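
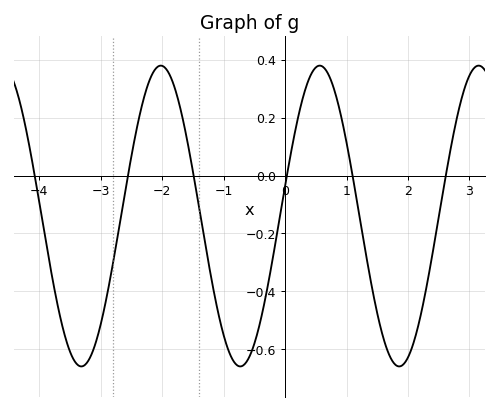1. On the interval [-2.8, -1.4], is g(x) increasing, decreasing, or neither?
neither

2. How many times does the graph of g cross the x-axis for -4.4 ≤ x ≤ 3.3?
6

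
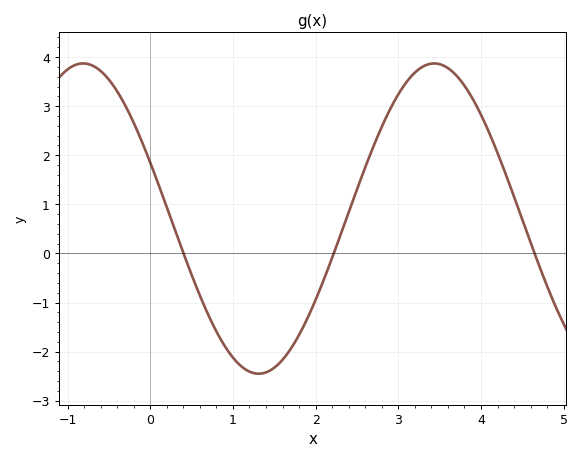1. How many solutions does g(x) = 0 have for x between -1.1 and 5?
3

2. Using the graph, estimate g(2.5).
1.3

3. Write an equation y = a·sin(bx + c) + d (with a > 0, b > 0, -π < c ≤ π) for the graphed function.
y = 3.16sin(1.48x + 2.77) + 0.71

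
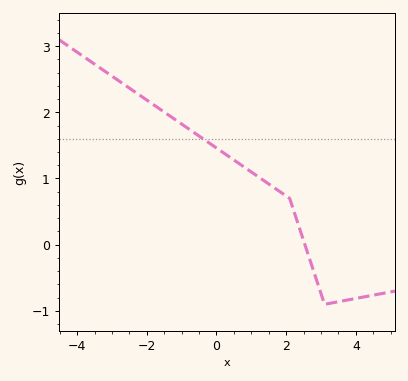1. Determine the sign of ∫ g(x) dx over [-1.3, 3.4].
positive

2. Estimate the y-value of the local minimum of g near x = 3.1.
-0.9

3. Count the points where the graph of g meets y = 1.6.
1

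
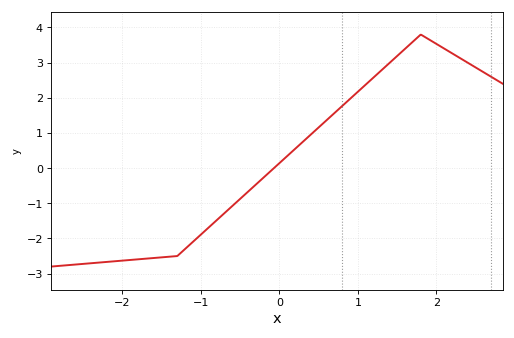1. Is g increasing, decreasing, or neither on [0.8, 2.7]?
neither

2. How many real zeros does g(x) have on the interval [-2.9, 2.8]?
1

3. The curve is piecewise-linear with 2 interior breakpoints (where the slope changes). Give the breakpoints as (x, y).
(-1.3, -2.5); (1.8, 3.8)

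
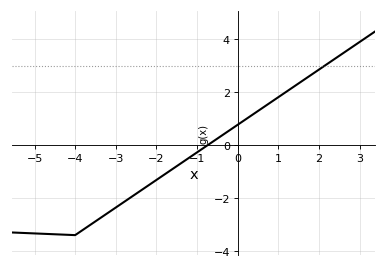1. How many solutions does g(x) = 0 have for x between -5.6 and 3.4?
1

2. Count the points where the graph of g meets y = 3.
1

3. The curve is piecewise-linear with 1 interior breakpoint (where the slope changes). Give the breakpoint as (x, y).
(-4, -3.4)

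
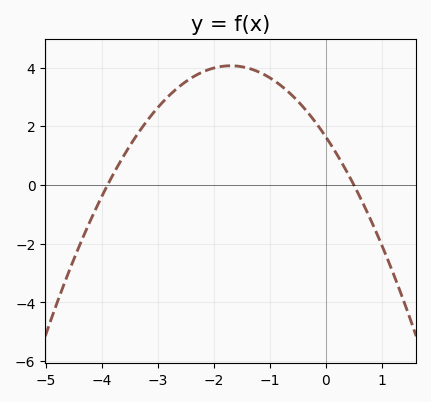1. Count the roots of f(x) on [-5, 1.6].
2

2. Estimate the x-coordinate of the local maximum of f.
-1.7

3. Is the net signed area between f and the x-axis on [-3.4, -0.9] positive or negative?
positive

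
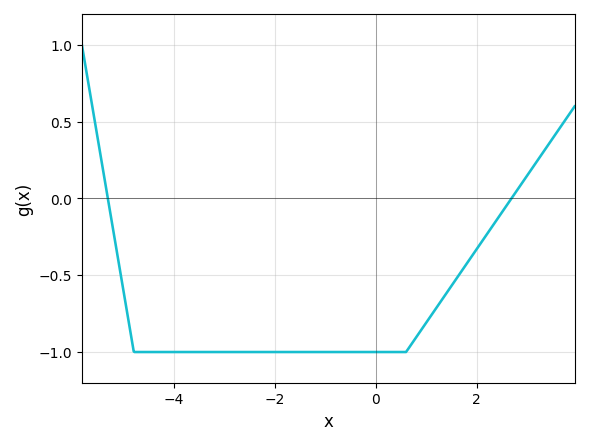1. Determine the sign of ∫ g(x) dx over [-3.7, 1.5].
negative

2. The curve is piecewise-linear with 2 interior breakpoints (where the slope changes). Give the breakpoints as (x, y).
(-4.8, -1); (0.6, -1)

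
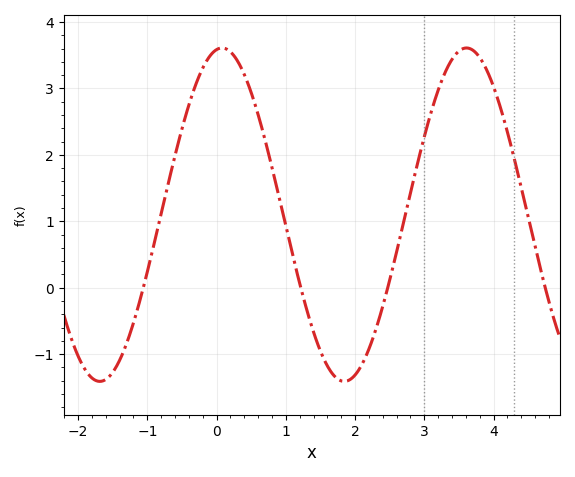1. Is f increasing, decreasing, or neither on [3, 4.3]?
neither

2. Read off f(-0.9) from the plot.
0.67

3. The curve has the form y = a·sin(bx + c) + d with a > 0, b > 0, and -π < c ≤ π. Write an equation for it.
y = 2.51sin(1.78x + 1.43) + 1.1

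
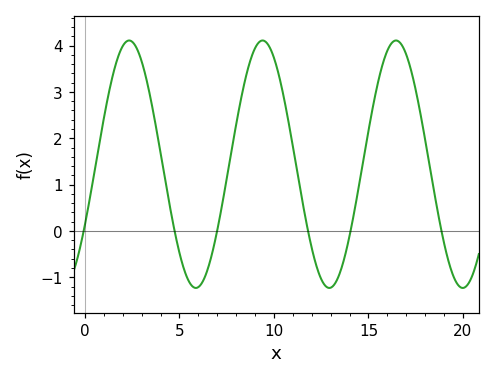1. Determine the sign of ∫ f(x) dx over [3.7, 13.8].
positive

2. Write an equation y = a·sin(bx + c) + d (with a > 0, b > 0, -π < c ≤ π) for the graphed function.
y = 2.67sin(0.89x - 0.51) + 1.44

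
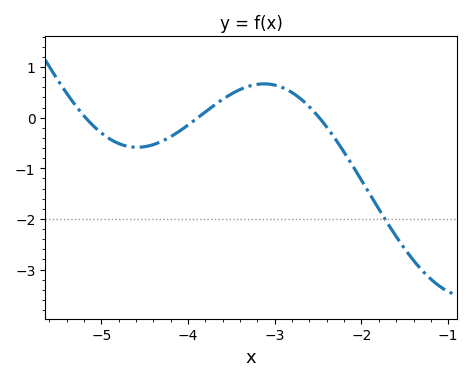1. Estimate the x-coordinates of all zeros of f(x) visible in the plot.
-5.18, -3.89, -2.49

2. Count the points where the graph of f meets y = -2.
1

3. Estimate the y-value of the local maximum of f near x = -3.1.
0.668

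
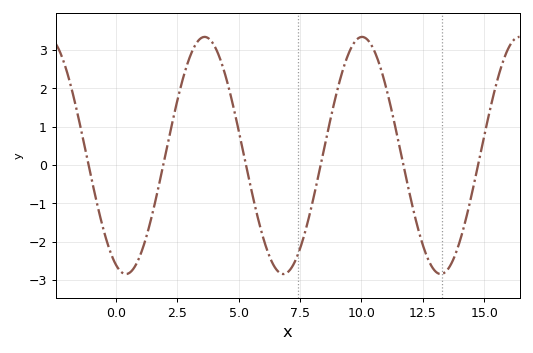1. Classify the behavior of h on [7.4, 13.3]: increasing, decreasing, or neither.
neither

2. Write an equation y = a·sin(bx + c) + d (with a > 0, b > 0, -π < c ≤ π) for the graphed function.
y = 3.09sin(0.98x - 2) + 0.25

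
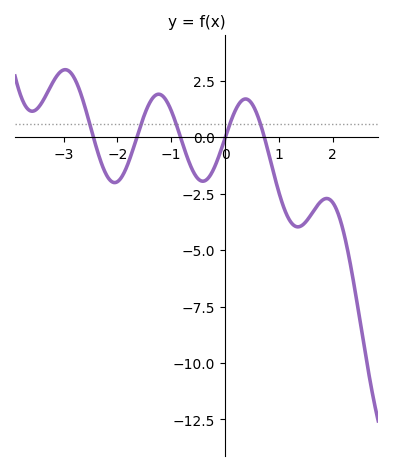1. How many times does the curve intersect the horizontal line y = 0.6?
5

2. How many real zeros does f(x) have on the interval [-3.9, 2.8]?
5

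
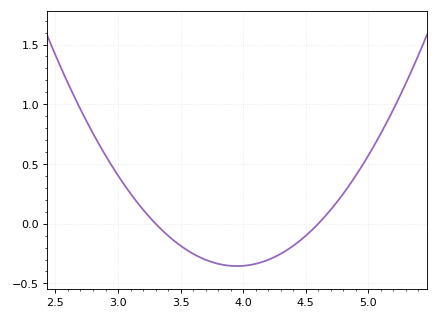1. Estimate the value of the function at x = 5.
0.571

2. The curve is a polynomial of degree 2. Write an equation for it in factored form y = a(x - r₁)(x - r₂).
y = 0.84(x - 3.3)(x - 4.6)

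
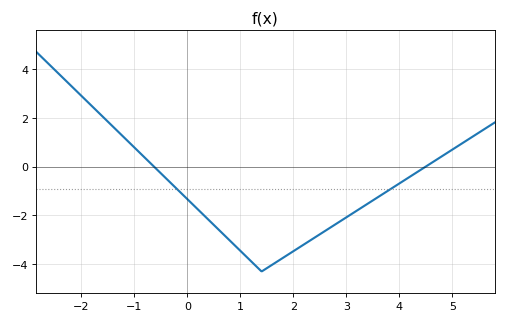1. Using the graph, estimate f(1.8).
-3.8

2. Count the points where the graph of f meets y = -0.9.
2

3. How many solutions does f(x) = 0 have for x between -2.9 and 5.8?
2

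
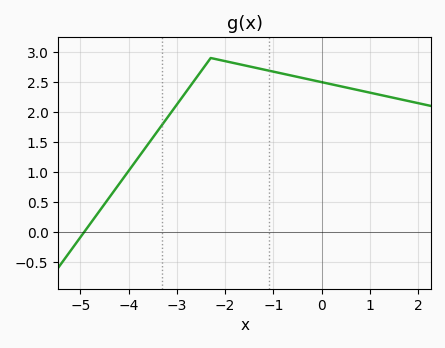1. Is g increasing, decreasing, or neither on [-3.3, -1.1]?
neither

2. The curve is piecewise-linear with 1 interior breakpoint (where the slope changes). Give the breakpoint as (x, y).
(-2.3, 2.9)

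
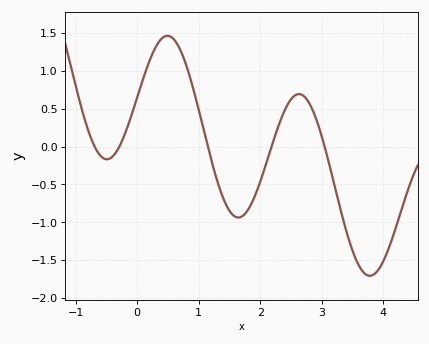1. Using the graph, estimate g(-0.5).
-0.15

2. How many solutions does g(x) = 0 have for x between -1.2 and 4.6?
5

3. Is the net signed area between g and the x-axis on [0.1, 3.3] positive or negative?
positive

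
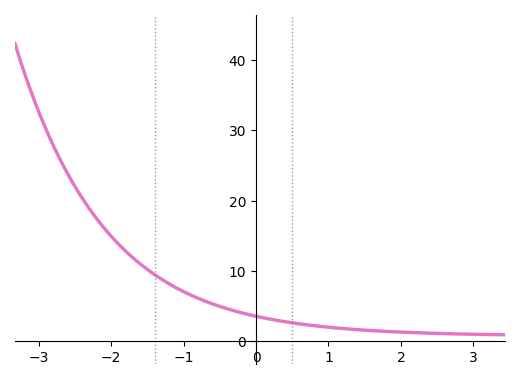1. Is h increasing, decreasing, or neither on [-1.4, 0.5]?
decreasing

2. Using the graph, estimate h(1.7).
1.46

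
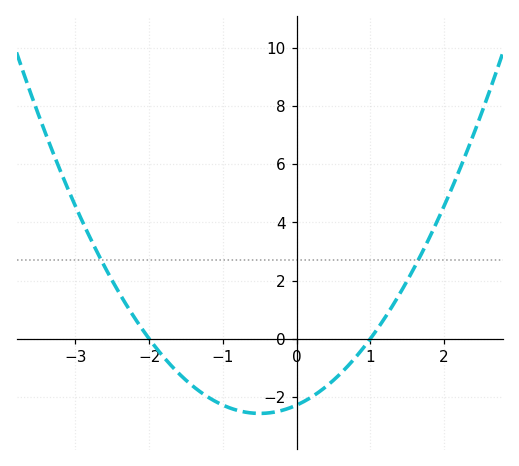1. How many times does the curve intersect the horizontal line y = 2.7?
2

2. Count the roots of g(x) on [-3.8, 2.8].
2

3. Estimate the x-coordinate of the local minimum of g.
-0.5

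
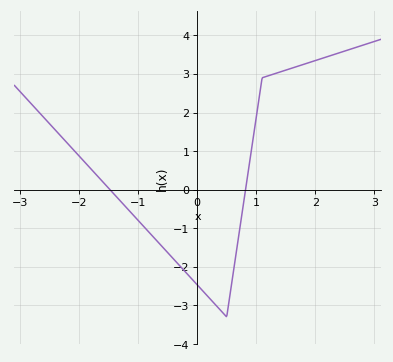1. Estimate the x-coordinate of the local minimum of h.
0.5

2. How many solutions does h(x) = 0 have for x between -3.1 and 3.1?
2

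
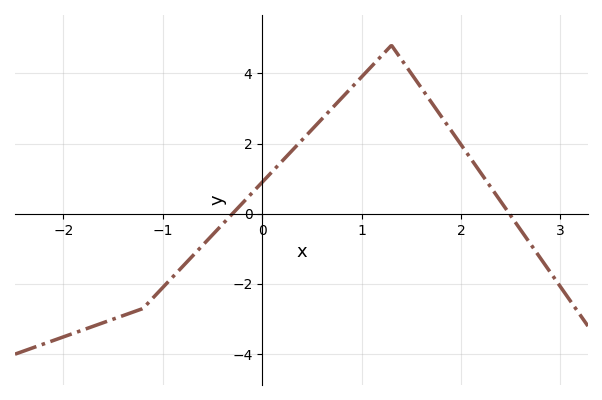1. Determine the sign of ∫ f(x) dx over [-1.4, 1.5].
positive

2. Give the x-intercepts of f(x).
-0.3, 2.5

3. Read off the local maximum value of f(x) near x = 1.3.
4.8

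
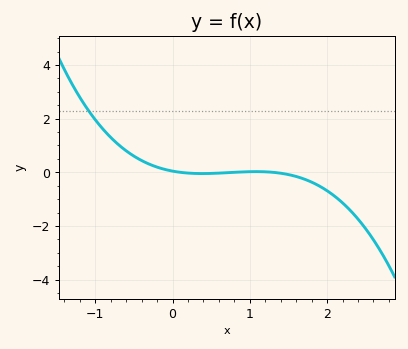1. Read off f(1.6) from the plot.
-0.155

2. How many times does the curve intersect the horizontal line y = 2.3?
1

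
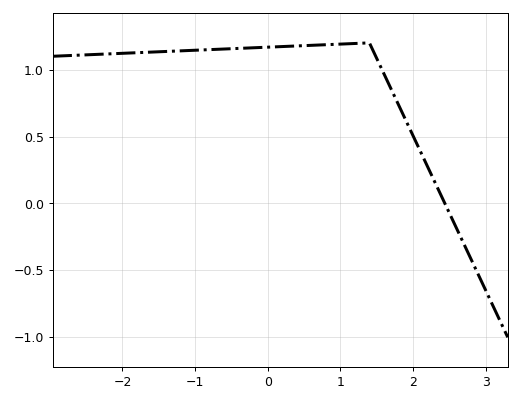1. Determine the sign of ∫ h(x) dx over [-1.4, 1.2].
positive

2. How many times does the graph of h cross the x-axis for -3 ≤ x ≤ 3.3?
1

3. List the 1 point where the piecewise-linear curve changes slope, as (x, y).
(1.4, 1.2)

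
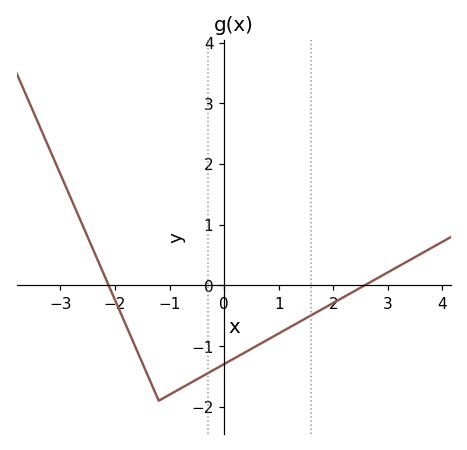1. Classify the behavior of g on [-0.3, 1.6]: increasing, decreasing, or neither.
increasing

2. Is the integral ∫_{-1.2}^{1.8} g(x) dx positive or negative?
negative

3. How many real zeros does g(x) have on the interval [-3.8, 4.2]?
2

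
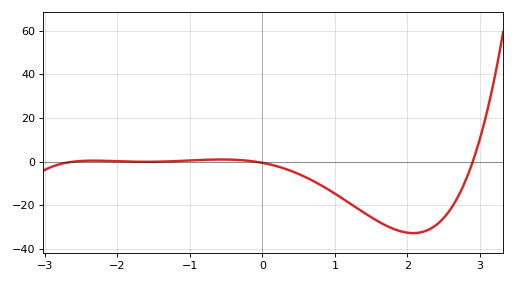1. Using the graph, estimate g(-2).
0.194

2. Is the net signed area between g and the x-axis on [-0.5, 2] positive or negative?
negative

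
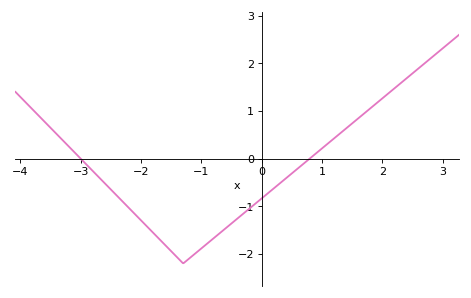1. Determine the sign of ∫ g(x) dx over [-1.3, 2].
negative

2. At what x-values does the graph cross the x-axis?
-3, 0.796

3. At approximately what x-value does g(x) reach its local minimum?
-1.3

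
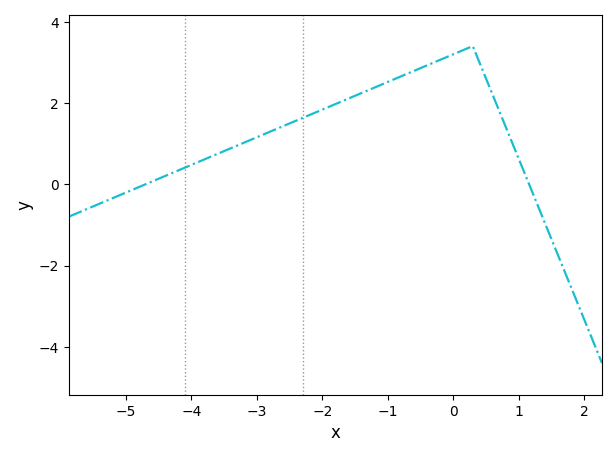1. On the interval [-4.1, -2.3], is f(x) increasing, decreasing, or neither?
increasing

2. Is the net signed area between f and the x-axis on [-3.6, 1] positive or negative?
positive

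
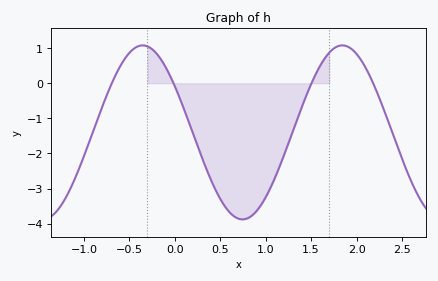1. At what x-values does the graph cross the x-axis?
-0.692, -0.013, 1.5, 2.18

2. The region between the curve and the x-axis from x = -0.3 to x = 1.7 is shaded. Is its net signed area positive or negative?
negative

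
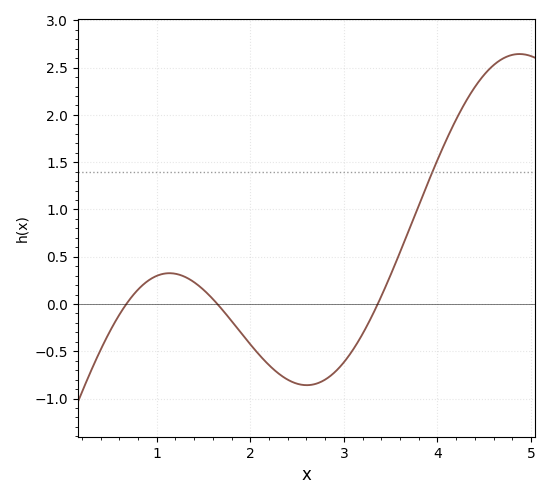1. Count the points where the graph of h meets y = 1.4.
1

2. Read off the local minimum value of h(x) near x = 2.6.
-0.85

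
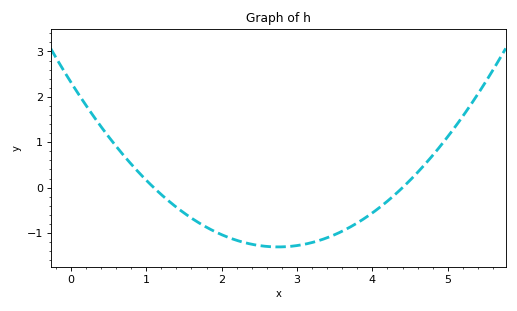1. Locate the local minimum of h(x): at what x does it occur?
2.75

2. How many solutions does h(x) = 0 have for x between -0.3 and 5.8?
2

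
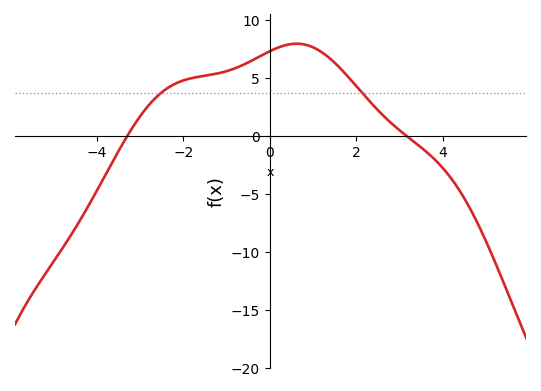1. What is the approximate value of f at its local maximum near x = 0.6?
8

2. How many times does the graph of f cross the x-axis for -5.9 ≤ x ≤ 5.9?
2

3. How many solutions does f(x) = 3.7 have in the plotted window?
2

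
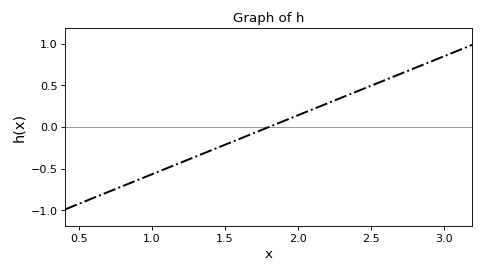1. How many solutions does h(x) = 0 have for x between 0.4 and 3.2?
1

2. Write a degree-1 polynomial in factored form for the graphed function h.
y = 0.71(x - 1.8)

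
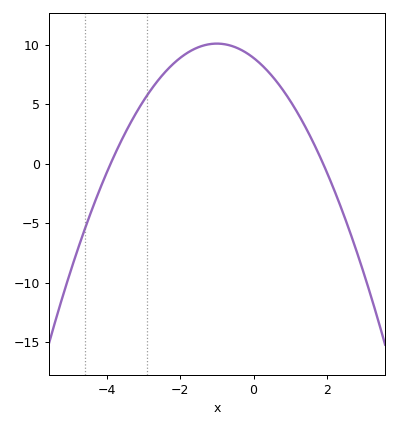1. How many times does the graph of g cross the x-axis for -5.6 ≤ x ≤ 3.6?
2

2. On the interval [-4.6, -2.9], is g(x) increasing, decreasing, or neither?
increasing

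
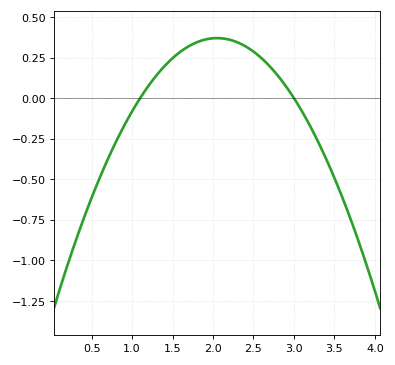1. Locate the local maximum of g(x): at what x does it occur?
2.05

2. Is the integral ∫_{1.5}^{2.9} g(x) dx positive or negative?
positive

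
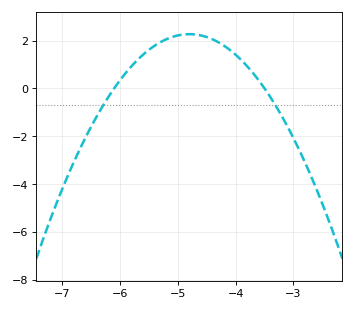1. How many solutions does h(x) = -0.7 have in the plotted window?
2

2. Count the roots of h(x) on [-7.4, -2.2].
2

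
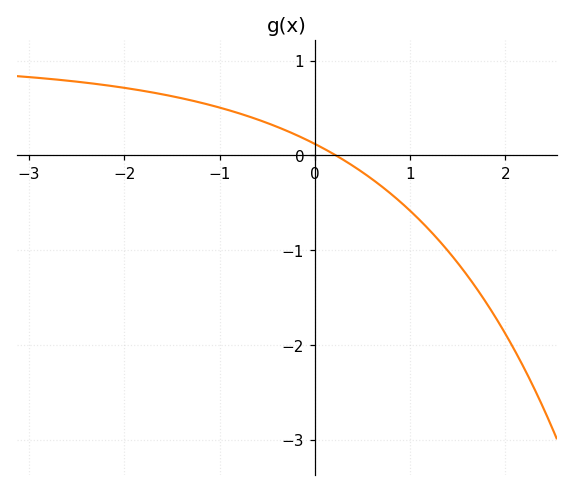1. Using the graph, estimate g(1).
-0.6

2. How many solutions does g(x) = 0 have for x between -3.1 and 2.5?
1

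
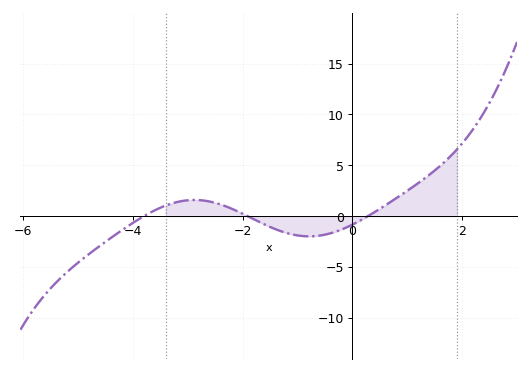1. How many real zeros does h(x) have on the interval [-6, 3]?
3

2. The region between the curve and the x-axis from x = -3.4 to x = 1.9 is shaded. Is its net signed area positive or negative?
positive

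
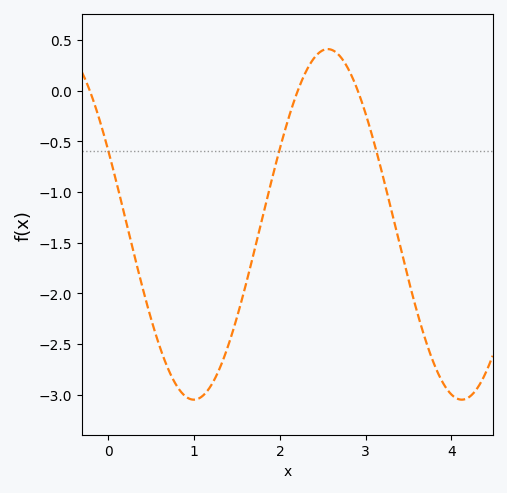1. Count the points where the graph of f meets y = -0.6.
3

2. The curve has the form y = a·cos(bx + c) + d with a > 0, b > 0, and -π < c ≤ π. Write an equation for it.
y = 1.73cos(2.01x + 1.14) - 1.32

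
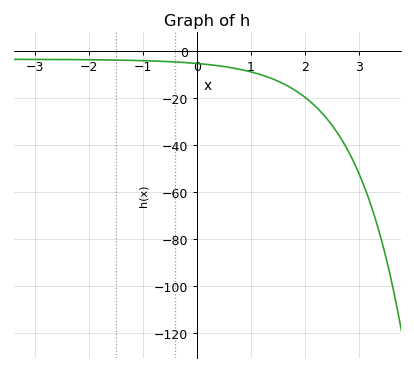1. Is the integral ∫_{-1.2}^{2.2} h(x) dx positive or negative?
negative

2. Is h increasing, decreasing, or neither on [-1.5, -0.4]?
decreasing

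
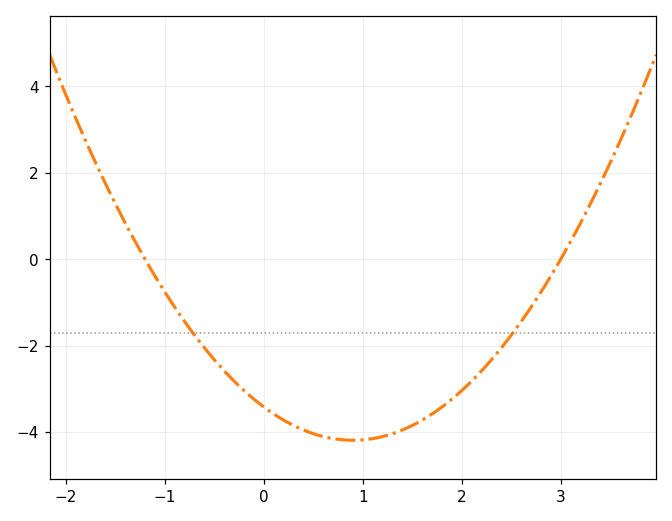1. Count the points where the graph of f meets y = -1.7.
2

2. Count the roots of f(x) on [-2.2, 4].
2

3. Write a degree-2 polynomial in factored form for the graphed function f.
y = 0.95(x + 1.2)(x - 3)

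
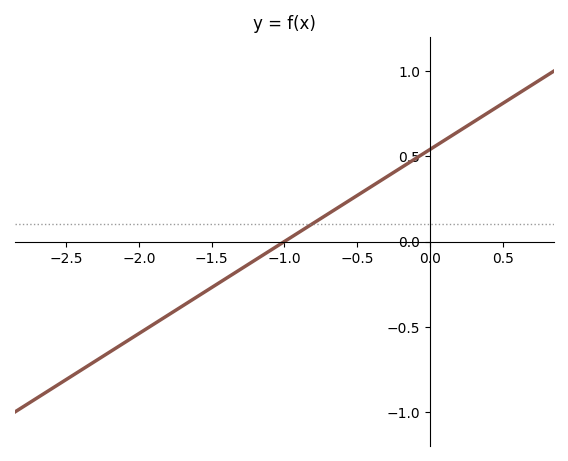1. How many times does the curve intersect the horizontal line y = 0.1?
1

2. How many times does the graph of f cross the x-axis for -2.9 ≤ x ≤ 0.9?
1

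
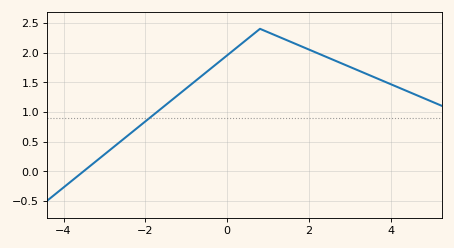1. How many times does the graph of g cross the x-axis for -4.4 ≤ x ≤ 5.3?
1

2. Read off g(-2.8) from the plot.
0.396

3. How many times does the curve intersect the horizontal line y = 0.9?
1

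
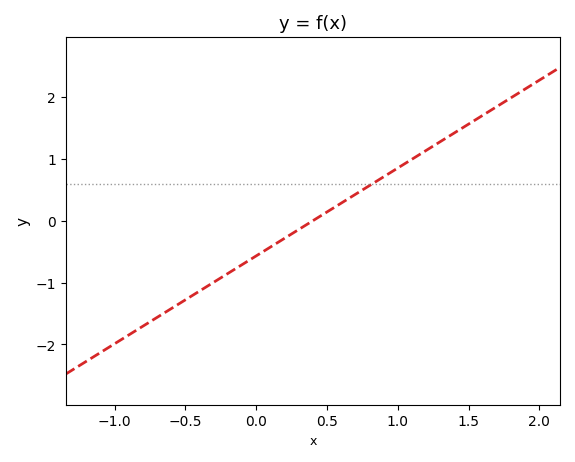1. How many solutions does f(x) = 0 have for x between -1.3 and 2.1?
1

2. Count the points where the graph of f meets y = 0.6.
1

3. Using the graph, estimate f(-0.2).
-0.852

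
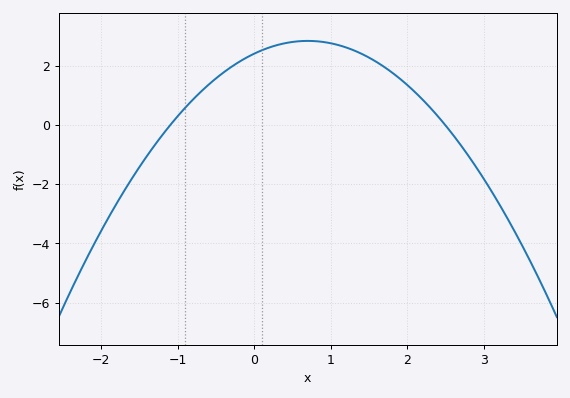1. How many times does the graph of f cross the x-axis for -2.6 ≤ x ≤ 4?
2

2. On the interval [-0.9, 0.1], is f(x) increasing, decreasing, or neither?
increasing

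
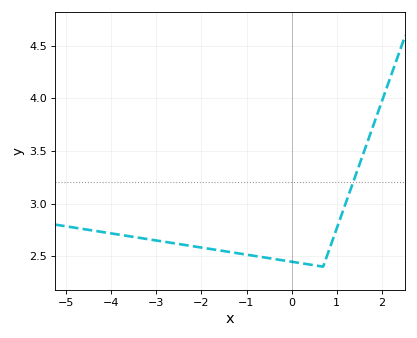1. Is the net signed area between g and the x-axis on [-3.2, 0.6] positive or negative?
positive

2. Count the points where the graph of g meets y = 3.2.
1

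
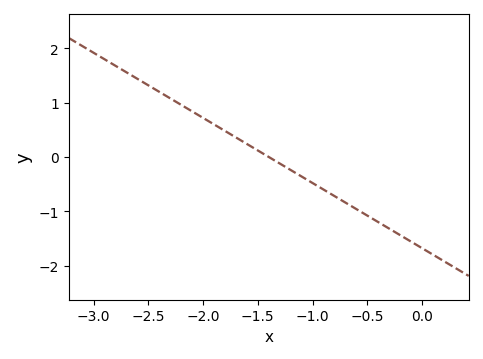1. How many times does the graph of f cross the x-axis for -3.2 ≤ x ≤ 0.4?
1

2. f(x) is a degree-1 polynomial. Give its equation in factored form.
y = -1.2(x + 1.4)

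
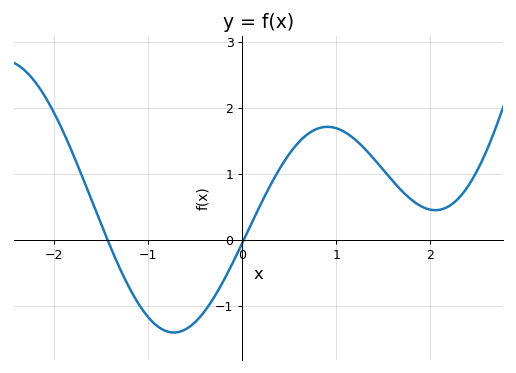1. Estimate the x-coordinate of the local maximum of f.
0.906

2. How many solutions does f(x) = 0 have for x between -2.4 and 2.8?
2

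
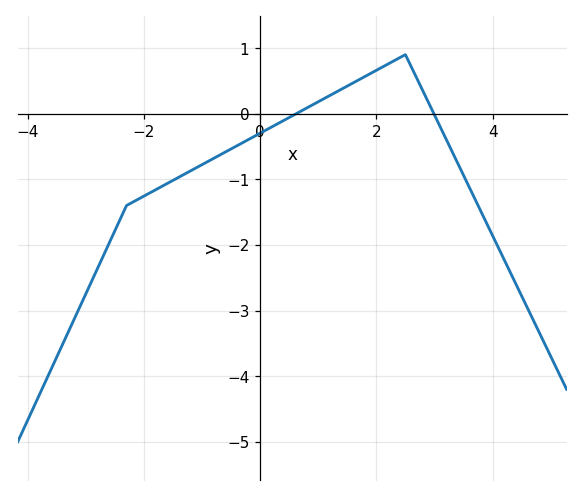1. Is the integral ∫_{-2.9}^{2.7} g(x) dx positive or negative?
negative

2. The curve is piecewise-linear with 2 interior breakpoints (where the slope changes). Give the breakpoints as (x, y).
(-2.3, -1.4); (2.5, 0.9)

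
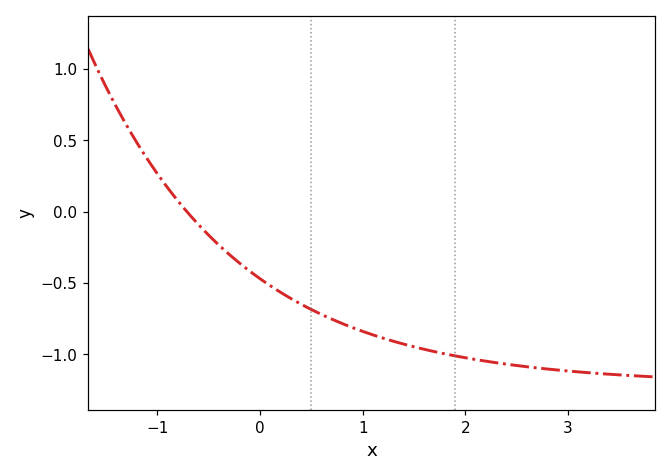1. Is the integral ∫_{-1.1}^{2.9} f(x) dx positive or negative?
negative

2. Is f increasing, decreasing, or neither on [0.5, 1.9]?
decreasing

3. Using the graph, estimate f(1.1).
-0.864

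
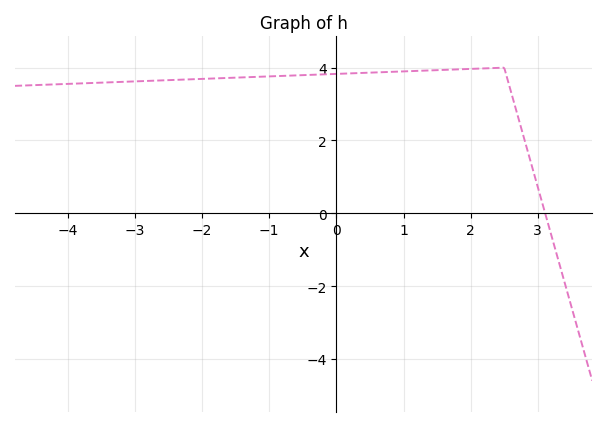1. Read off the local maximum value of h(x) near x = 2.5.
4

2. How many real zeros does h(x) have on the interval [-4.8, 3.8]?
1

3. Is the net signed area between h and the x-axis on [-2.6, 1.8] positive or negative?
positive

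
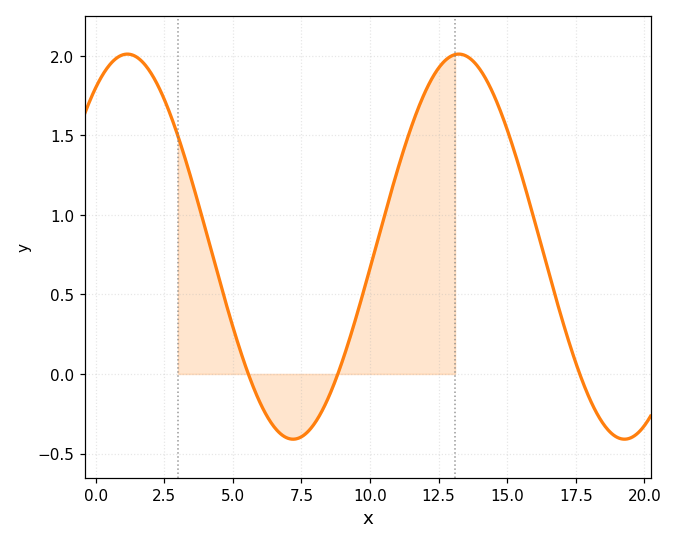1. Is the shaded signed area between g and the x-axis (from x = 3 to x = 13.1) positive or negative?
positive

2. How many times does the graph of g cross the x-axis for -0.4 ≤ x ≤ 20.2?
3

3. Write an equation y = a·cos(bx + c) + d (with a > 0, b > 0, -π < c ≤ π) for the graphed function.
y = 1.21cos(0.52x - 0.6) + 0.8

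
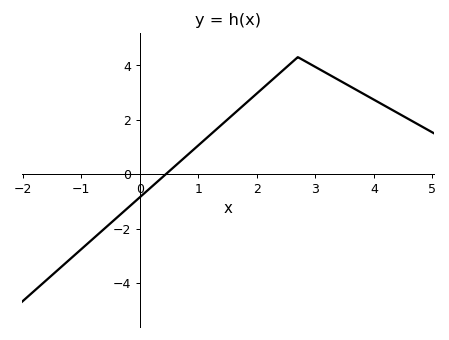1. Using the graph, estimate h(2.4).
3.73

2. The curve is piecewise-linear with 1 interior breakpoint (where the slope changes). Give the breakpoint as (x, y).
(2.7, 4.3)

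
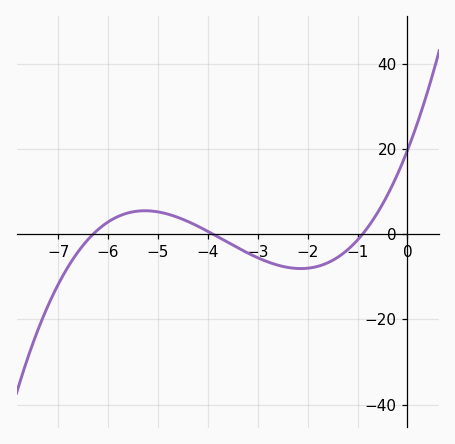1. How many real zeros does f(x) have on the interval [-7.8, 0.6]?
3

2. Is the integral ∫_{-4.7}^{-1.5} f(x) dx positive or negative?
negative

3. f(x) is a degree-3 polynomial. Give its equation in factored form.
y = 0.89(x + 6.3)(x + 3.9)(x + 0.9)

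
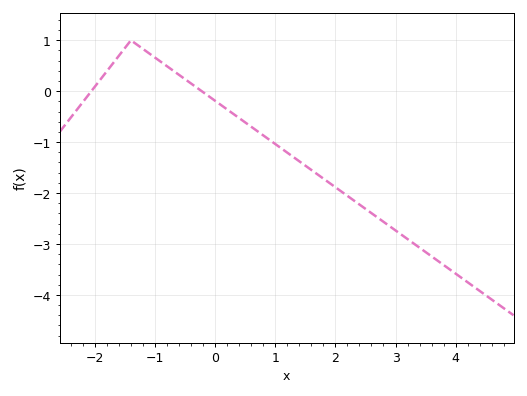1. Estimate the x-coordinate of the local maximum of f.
-1.4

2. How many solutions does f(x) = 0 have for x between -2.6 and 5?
2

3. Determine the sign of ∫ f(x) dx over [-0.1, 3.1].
negative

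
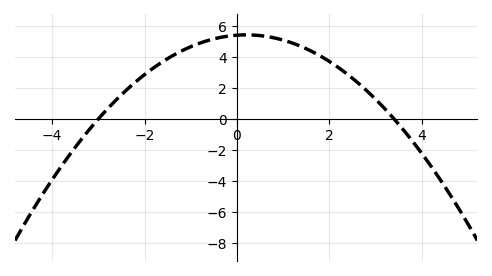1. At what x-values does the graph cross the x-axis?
-3, 3.4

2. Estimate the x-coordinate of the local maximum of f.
0.2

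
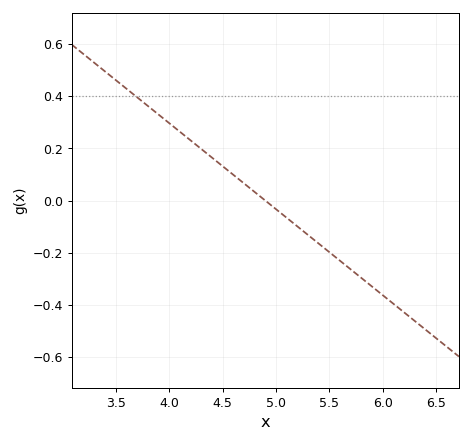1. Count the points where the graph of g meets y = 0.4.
1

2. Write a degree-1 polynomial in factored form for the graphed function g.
y = -0.33(x - 4.9)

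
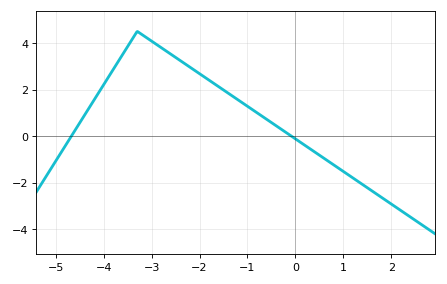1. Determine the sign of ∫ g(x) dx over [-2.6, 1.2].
positive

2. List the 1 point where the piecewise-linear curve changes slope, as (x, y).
(-3.3, 4.5)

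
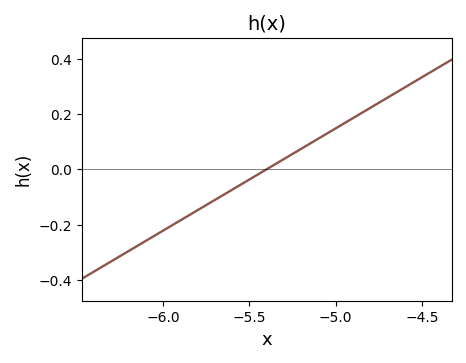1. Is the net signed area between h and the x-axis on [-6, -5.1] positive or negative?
negative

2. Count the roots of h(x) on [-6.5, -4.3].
1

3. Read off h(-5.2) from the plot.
0.08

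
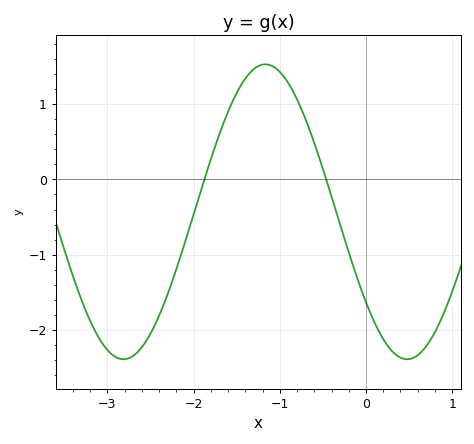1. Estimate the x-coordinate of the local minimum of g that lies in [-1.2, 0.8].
0.5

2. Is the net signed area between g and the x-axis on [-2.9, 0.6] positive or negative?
negative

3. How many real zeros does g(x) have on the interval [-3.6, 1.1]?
2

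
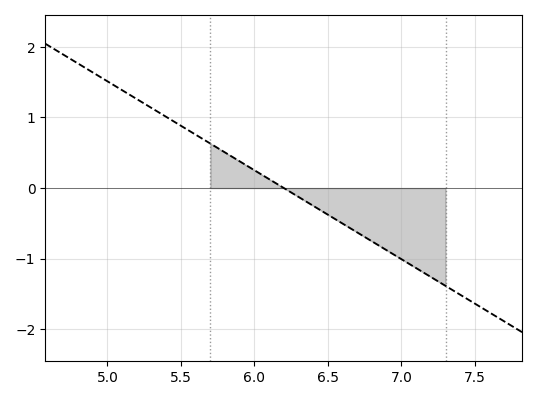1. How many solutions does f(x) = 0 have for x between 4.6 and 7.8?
1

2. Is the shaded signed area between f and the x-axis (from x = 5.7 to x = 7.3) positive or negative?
negative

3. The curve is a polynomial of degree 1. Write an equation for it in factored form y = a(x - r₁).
y = -1.26(x - 6.2)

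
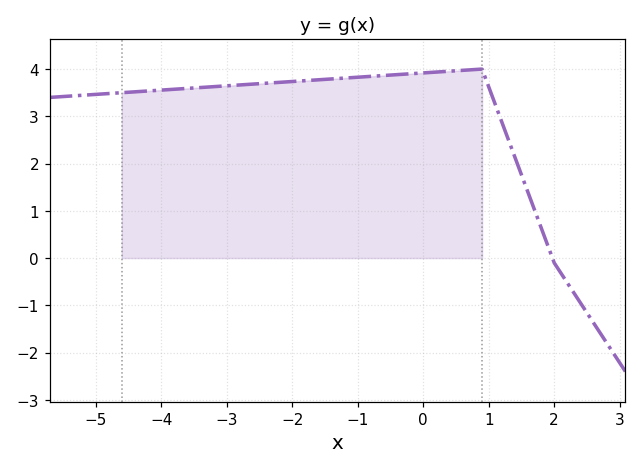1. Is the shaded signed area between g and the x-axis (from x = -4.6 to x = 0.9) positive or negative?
positive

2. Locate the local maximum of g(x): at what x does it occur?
0.8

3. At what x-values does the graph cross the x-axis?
2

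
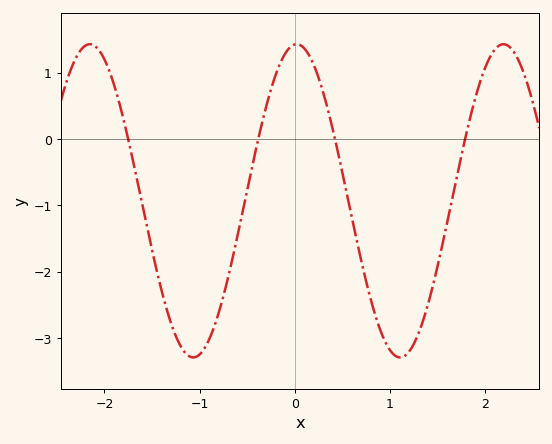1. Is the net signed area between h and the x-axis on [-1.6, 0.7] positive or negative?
negative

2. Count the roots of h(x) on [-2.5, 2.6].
4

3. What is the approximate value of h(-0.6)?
-1.5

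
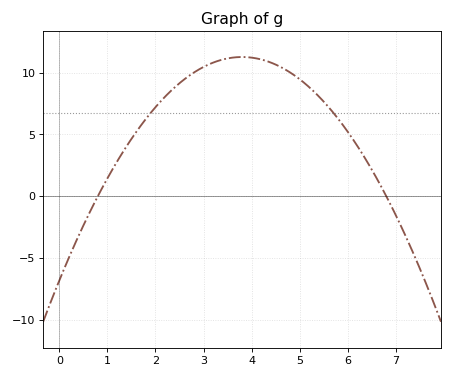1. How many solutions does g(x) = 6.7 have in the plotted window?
2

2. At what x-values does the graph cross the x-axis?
0.8, 6.8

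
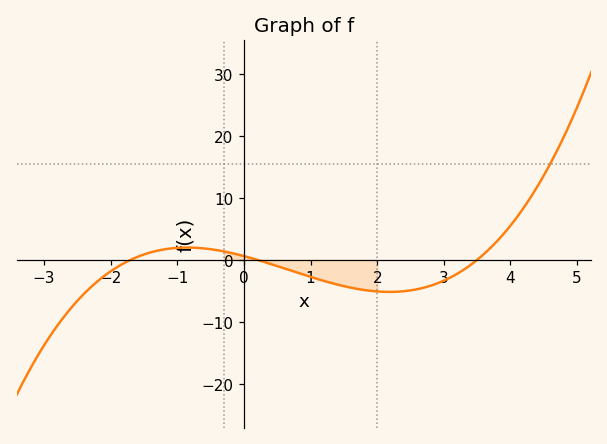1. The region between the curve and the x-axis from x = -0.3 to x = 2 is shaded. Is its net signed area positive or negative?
negative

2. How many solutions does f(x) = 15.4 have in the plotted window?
1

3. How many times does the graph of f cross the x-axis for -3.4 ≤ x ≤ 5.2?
3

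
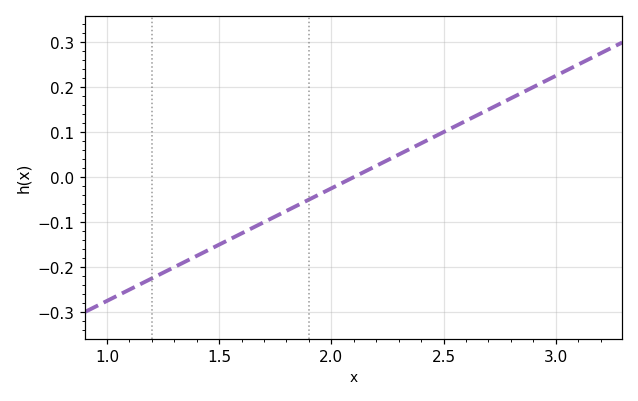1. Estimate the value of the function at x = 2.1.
0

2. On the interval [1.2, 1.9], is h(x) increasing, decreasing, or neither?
increasing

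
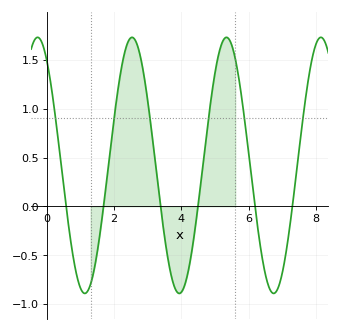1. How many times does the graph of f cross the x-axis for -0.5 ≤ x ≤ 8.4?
6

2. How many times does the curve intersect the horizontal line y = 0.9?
6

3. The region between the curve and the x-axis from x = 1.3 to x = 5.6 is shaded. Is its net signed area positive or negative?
positive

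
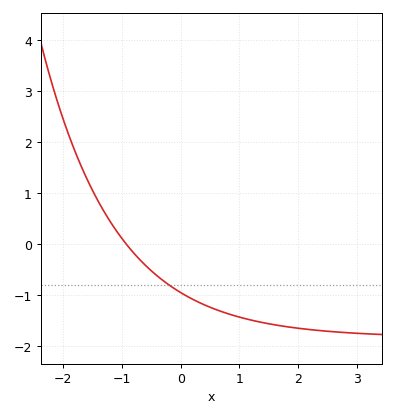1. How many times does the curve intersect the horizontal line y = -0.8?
1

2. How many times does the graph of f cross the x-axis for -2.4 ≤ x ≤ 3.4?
1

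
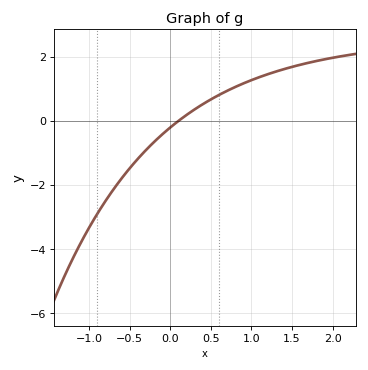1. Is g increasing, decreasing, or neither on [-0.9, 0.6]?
increasing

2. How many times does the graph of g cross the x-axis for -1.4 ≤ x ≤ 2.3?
1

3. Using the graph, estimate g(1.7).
1.81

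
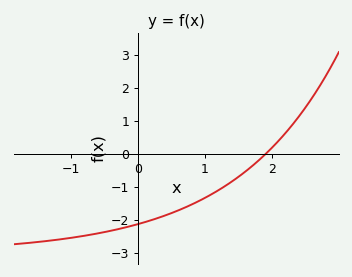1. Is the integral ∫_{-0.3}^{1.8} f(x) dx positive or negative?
negative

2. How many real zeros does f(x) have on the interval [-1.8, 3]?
1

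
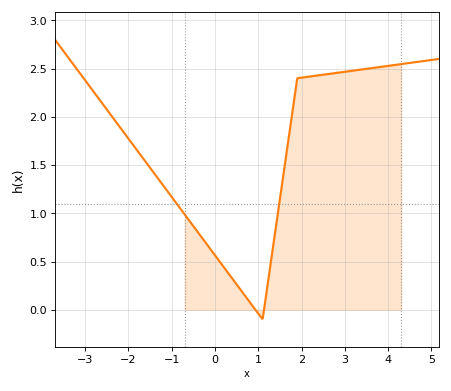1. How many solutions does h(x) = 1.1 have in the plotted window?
2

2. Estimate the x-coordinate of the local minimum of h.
1.1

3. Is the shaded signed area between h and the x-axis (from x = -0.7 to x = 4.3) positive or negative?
positive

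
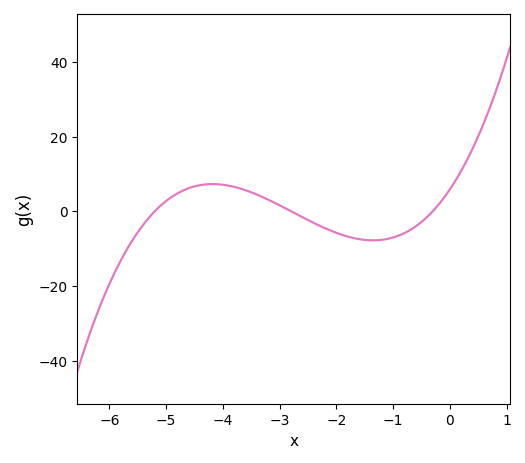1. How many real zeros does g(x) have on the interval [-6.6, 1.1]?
3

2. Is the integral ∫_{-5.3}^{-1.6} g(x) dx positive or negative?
positive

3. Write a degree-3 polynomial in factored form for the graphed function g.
y = 1.33(x + 5.2)(x + 2.8)(x + 0.3)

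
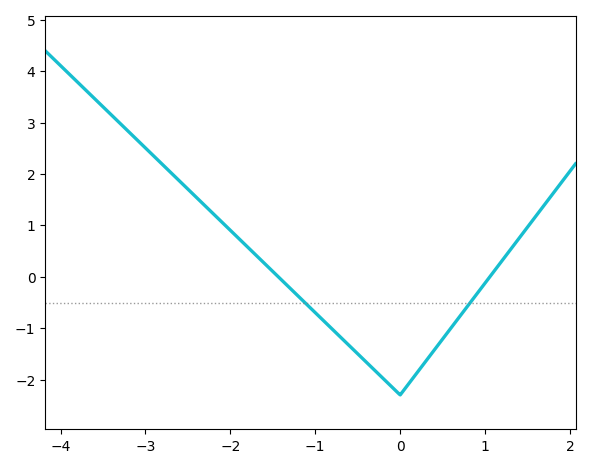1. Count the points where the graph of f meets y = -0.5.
2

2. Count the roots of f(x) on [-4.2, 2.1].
2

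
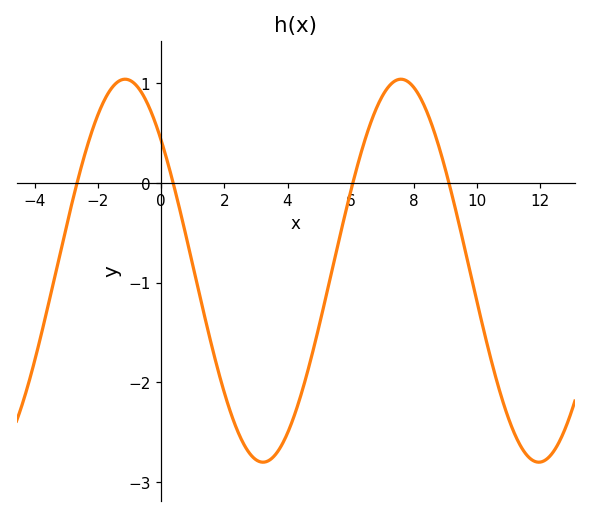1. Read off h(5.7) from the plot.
-0.5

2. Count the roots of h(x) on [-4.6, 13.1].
4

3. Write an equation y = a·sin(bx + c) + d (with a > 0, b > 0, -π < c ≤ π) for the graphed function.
y = 1.92sin(0.72x + 2.4) - 0.88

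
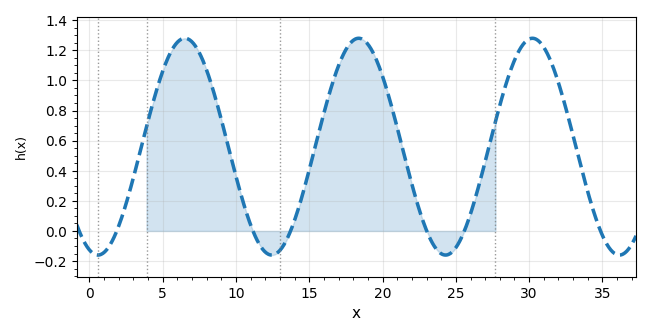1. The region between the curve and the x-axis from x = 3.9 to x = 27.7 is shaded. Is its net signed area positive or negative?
positive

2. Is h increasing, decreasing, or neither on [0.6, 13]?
neither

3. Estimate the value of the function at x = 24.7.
-0.14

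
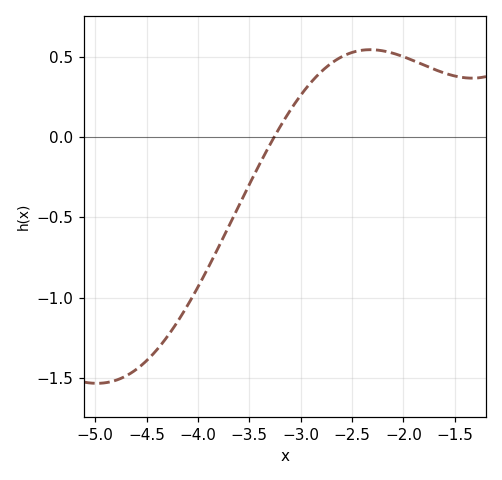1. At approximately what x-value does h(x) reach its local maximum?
-2.3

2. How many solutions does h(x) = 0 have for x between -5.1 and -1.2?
1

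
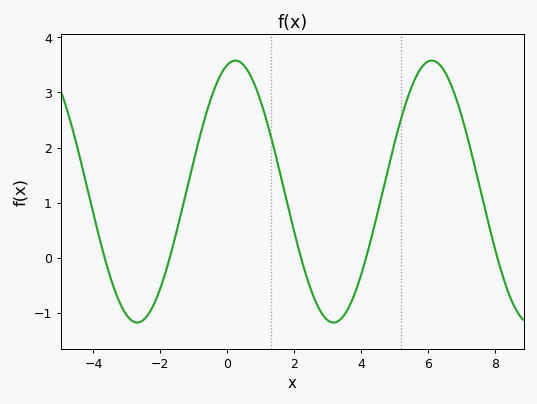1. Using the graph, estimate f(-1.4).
0.757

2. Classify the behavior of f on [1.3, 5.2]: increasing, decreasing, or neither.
neither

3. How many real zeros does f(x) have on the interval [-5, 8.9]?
5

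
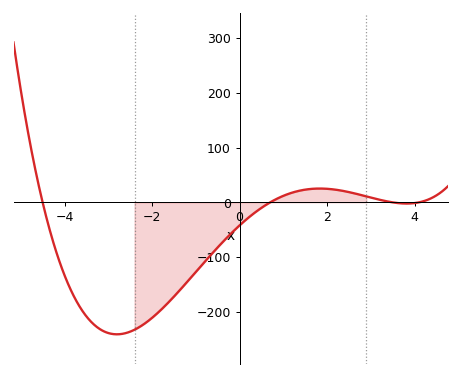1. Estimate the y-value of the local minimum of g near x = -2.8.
-240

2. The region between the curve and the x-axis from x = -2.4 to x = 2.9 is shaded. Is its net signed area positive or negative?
negative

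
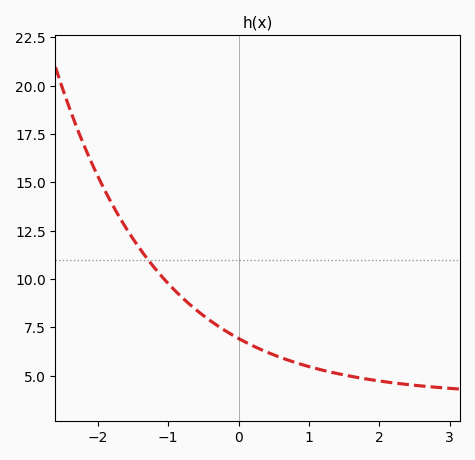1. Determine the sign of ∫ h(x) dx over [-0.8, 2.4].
positive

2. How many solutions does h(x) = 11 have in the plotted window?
1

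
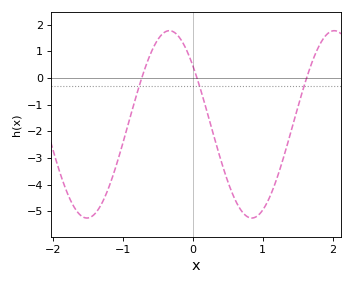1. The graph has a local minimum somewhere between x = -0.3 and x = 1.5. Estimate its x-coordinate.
0.842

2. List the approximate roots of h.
-0.728, 0.06, 1.63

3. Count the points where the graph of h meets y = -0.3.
3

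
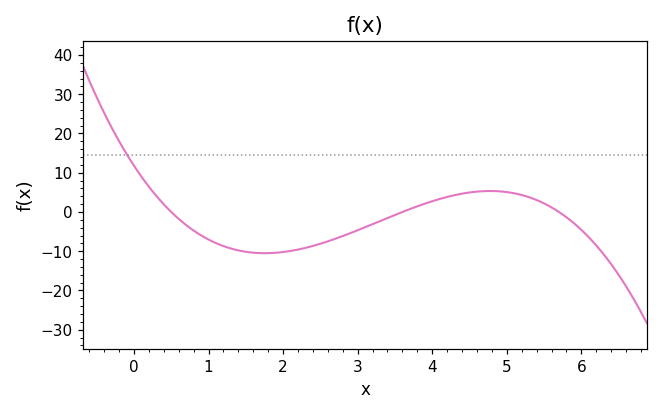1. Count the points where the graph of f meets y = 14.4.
1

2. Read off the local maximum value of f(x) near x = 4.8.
5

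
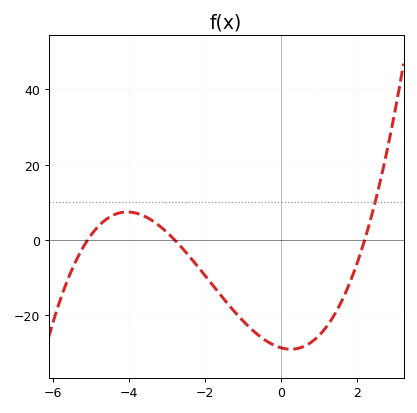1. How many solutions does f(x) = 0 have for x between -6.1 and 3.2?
3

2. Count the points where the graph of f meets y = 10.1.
1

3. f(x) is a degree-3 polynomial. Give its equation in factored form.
y = 0.91(x + 5.1)(x + 2.8)(x - 2.2)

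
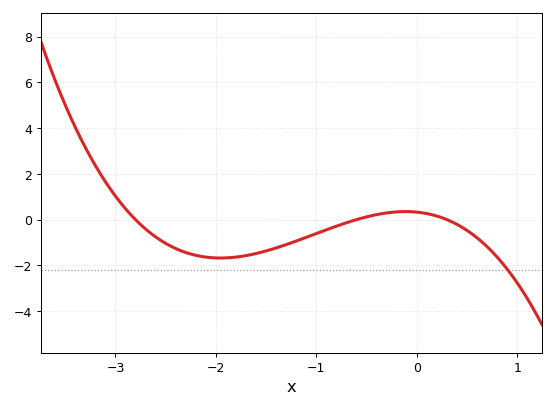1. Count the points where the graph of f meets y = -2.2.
1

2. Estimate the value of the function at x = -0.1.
0.4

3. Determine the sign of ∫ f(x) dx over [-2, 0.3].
negative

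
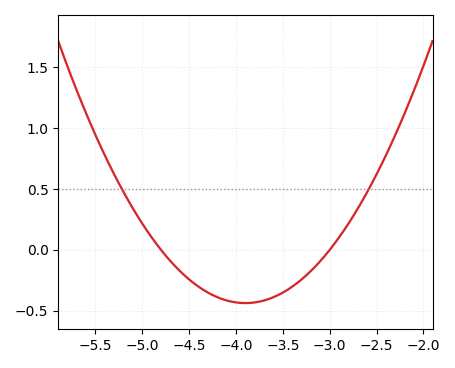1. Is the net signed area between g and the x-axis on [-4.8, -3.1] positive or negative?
negative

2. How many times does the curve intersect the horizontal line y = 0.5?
2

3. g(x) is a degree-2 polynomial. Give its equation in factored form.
y = 0.54(x + 4.8)(x + 3)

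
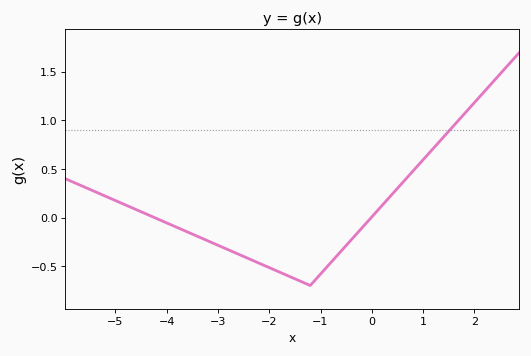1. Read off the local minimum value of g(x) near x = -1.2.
-0.7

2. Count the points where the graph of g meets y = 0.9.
1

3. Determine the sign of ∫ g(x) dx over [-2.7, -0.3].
negative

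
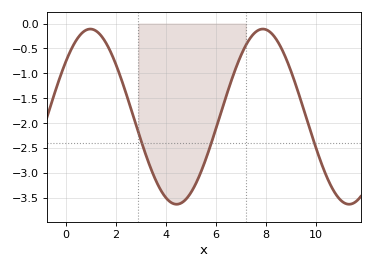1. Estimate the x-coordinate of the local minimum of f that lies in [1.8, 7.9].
4.43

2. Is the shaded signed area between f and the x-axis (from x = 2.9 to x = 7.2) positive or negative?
negative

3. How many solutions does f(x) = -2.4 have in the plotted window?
3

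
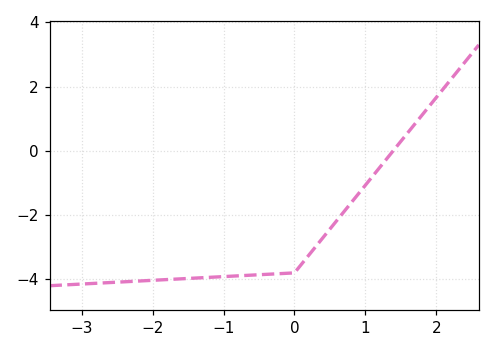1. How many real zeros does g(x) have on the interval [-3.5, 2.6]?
1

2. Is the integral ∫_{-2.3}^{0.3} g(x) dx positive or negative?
negative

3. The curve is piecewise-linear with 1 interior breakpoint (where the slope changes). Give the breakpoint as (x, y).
(0, -3.8)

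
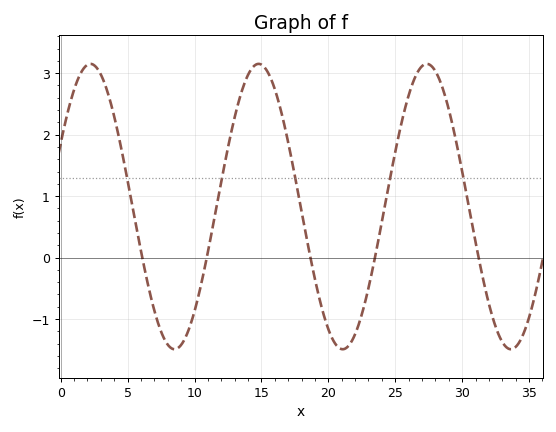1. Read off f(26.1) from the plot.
2.7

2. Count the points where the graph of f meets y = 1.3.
5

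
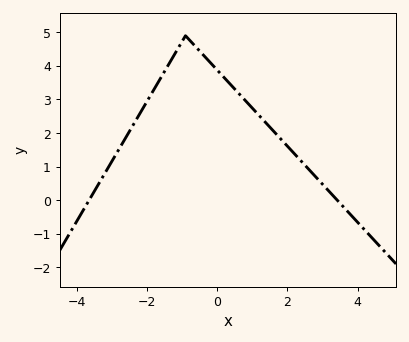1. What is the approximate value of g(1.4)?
2.29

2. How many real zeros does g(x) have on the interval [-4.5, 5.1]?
2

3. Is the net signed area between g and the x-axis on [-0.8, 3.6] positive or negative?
positive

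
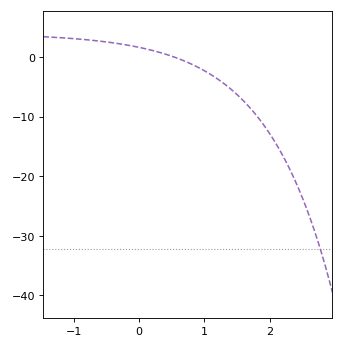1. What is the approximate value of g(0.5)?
0.154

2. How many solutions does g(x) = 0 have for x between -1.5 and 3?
1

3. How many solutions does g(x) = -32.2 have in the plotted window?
1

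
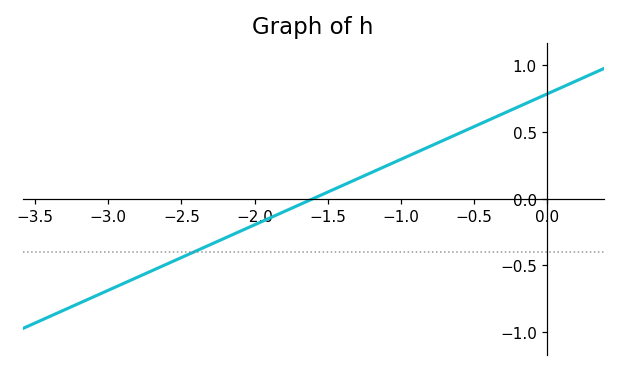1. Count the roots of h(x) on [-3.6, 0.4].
1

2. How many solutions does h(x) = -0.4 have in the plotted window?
1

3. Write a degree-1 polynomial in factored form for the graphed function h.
y = 0.49(x + 1.6)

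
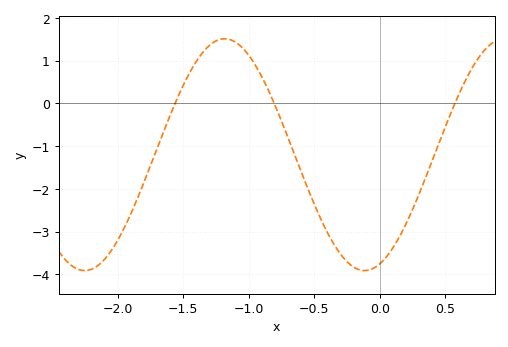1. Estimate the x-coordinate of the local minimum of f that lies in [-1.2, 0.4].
-0.116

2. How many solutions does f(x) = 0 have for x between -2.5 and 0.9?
3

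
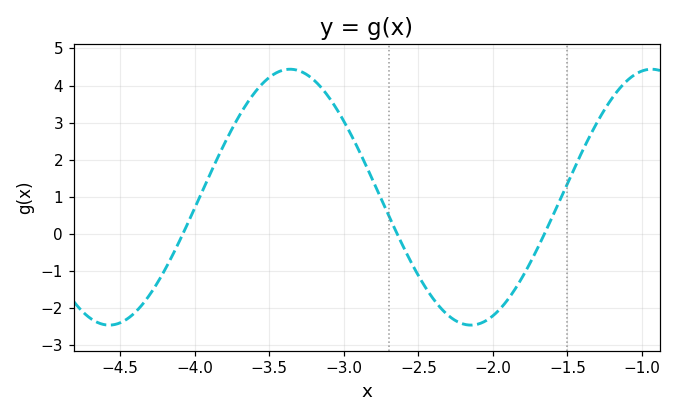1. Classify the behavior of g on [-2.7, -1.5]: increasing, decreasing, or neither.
neither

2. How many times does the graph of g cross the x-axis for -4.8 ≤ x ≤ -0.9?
3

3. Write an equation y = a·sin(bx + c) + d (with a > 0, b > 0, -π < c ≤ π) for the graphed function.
y = 3.45sin(2.6x - 2.3) + 0.99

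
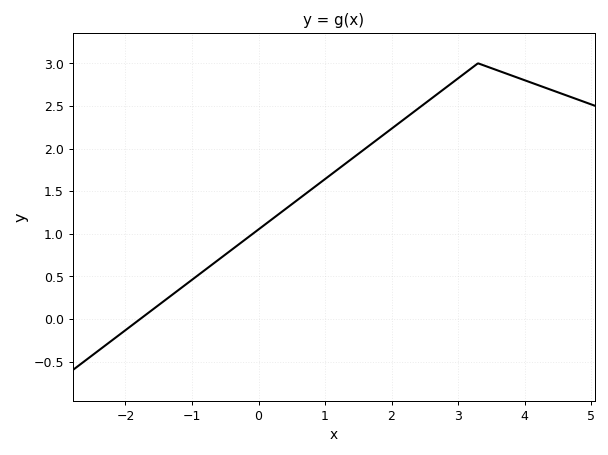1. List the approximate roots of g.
-1.78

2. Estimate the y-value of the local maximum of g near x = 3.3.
3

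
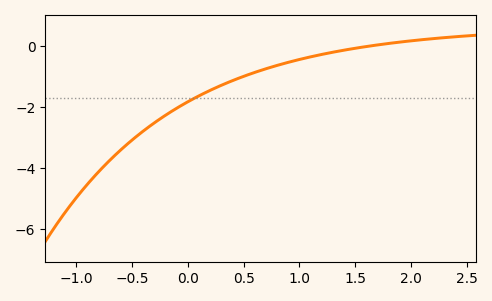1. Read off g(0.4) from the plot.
-1.13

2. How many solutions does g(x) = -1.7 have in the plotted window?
1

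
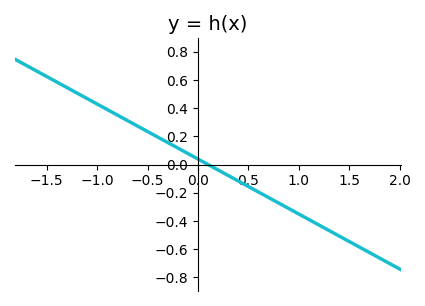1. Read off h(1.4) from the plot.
-0.507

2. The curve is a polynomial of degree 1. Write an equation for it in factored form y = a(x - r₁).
y = -0.39(x - 0.1)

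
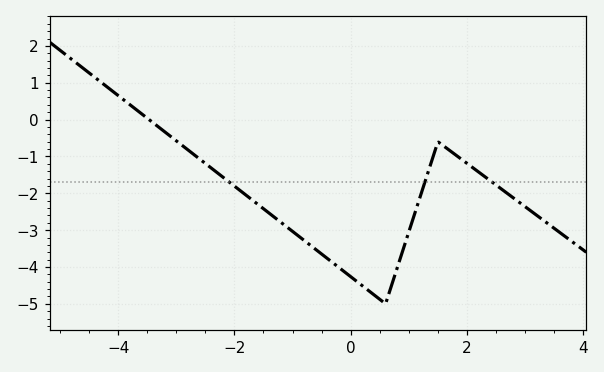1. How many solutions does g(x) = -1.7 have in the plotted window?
3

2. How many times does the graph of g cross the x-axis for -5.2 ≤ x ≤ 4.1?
1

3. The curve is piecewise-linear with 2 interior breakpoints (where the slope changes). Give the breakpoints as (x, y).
(0.6, -5); (1.5, -0.6)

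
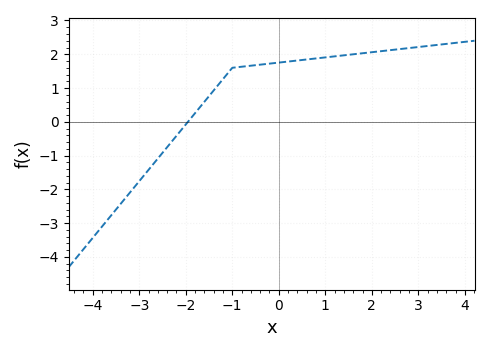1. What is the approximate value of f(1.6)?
2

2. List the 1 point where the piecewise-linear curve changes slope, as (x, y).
(-1, 1.6)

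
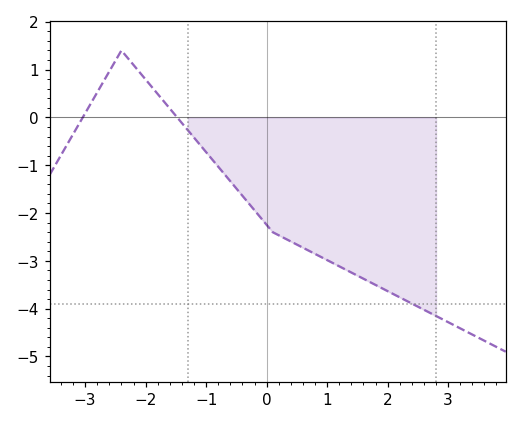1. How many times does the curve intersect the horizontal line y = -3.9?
1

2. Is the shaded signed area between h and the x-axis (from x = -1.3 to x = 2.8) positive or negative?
negative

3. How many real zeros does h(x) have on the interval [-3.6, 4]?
2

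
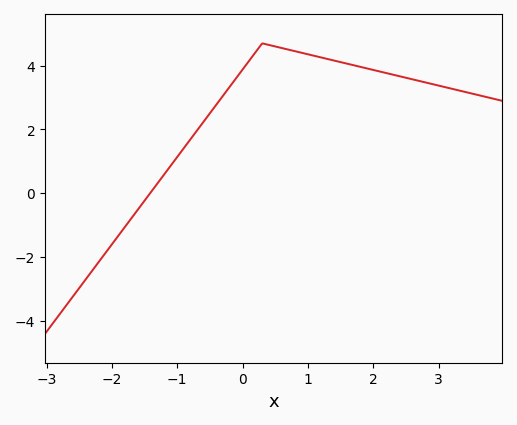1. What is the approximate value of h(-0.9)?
1.4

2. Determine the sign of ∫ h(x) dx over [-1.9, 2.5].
positive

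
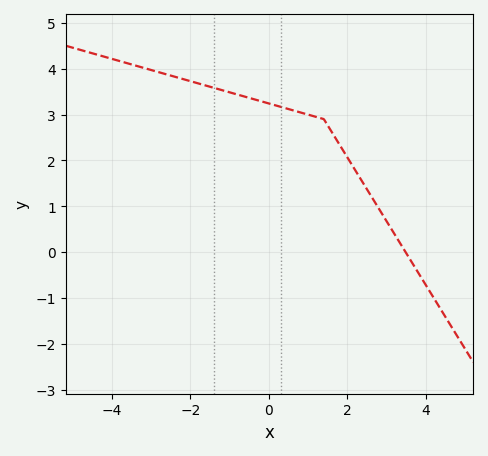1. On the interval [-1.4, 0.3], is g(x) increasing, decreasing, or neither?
decreasing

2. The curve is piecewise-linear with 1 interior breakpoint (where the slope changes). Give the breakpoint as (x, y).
(1.4, 2.9)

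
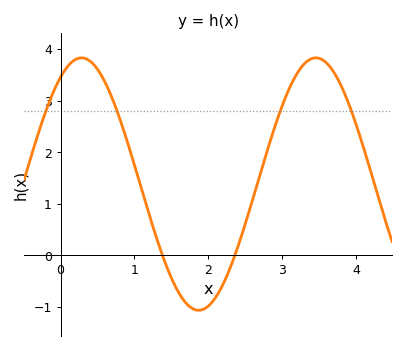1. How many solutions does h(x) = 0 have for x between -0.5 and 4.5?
2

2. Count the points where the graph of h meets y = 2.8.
4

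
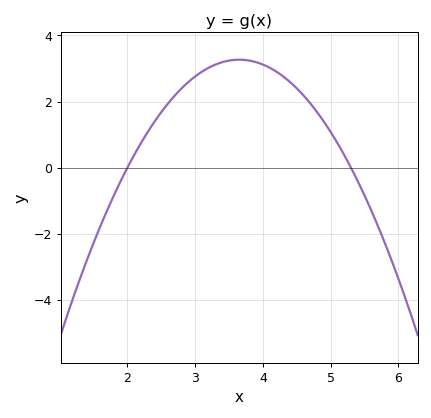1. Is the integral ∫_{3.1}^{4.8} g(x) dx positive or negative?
positive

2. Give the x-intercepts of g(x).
2, 5.3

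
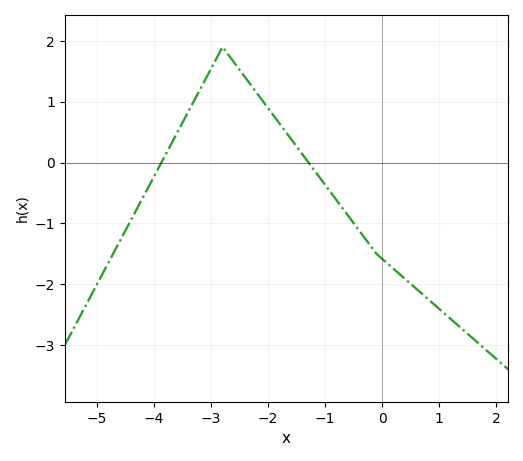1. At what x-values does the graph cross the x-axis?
-3.8, -1.2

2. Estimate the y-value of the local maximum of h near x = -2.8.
1.9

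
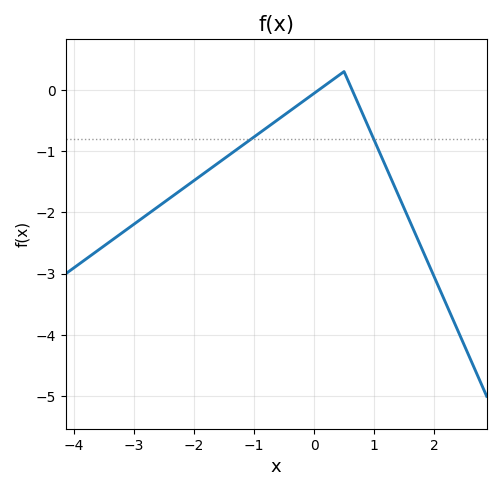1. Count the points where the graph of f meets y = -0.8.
2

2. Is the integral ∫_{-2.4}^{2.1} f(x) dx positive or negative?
negative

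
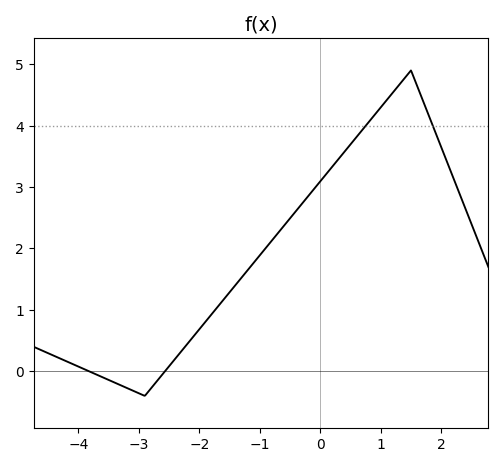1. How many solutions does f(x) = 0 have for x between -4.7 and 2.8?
2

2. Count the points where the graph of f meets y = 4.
2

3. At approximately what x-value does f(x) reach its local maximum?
1.6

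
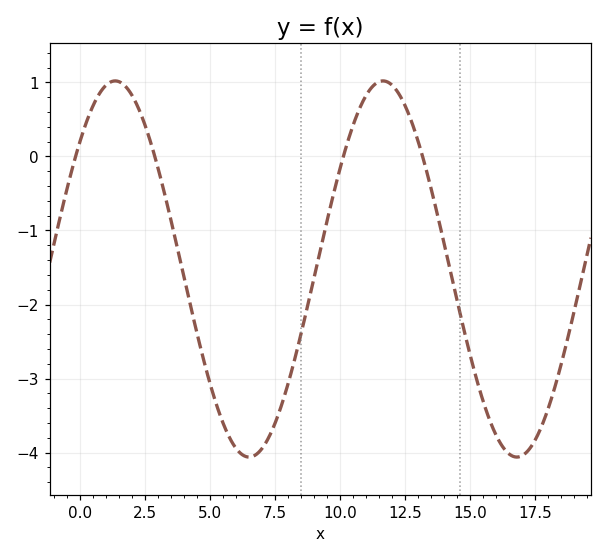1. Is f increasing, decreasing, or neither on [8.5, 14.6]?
neither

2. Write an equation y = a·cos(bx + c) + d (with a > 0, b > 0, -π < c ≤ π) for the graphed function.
y = 2.54cos(0.61x - 0.82) - 1.52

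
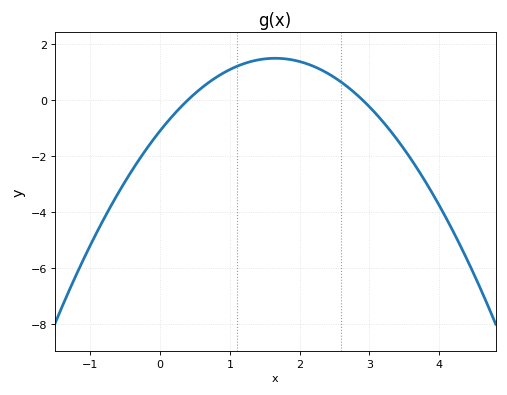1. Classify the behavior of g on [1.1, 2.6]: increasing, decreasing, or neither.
neither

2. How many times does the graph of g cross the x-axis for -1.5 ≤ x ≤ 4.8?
2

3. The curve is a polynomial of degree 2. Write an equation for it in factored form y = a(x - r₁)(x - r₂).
y = -0.95(x - 0.4)(x - 2.9)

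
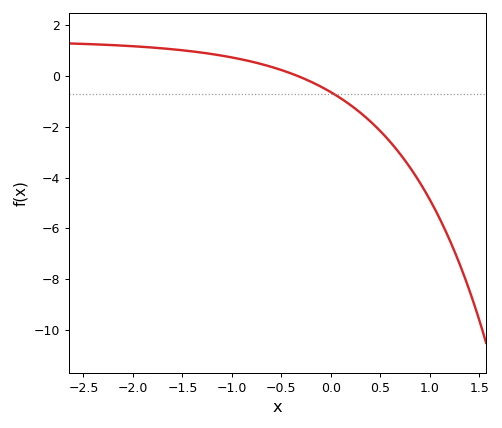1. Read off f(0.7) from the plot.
-3.08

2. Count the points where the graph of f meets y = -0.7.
1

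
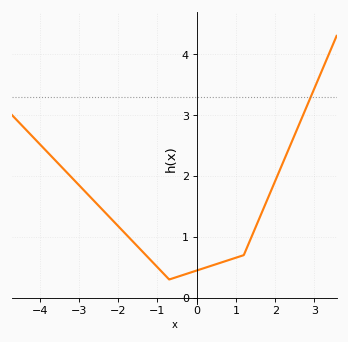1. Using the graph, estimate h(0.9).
0.6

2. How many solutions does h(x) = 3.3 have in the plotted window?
1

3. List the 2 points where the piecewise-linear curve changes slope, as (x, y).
(-0.7, 0.3); (1.2, 0.7)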